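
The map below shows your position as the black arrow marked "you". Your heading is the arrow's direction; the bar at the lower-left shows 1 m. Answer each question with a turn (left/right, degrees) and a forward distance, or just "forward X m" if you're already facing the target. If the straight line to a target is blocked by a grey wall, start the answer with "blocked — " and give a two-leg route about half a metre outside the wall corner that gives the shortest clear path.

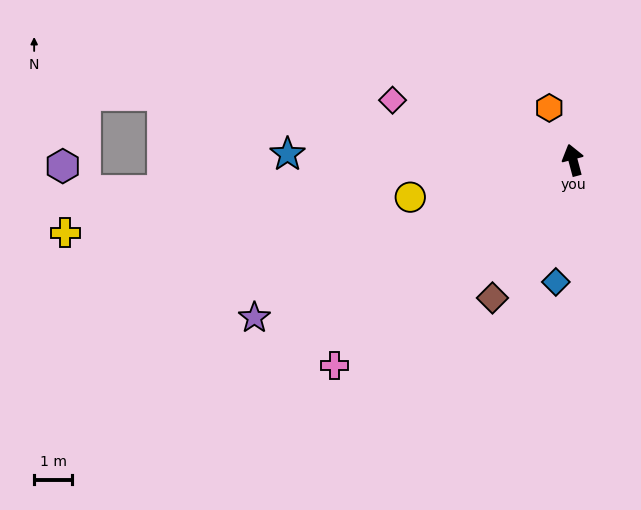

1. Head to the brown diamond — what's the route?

turn left 135°, forward 4.2 m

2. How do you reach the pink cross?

turn left 116°, forward 8.2 m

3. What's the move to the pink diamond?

turn left 57°, forward 5.0 m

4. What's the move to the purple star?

turn left 101°, forward 9.3 m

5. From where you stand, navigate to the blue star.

turn left 74°, forward 7.5 m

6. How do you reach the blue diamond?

turn left 157°, forward 3.2 m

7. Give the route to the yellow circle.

turn left 88°, forward 4.4 m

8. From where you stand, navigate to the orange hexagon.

turn left 10°, forward 1.5 m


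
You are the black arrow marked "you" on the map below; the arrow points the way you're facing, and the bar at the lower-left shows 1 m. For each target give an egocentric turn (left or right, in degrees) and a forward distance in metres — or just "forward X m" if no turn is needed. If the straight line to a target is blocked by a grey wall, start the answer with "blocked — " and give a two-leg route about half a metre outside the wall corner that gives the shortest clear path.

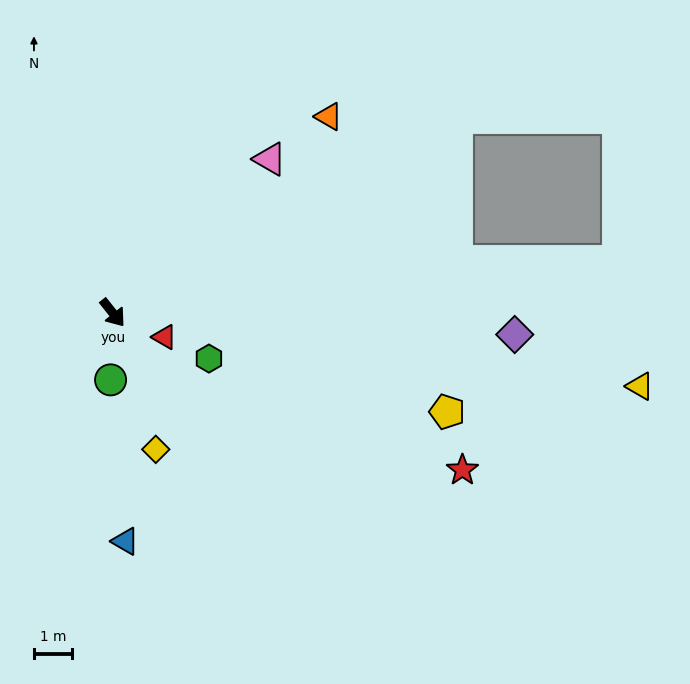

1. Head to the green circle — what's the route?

turn right 40°, forward 1.7 m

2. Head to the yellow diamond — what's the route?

turn right 21°, forward 3.7 m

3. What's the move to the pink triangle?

turn left 96°, forward 5.7 m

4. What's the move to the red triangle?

turn left 26°, forward 1.5 m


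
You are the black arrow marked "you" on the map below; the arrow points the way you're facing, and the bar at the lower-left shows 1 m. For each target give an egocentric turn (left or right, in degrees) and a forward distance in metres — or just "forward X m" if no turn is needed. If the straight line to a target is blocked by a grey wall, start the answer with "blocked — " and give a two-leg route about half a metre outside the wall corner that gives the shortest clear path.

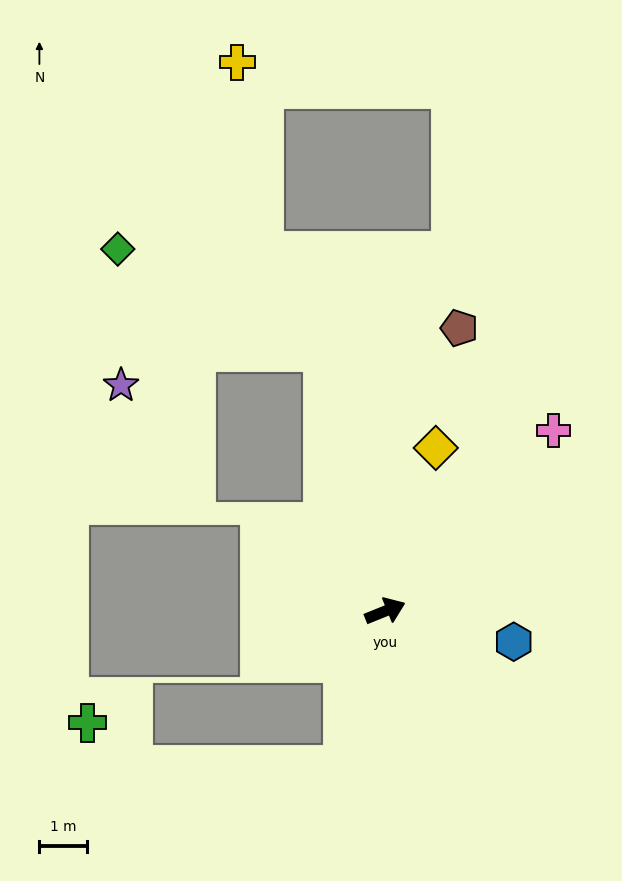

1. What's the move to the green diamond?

blocked — turn left 81°, forward 5.6 m, then turn left 51°, forward 4.9 m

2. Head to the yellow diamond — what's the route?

turn left 51°, forward 3.6 m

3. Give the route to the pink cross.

turn left 25°, forward 5.2 m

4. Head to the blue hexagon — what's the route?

turn right 35°, forward 2.8 m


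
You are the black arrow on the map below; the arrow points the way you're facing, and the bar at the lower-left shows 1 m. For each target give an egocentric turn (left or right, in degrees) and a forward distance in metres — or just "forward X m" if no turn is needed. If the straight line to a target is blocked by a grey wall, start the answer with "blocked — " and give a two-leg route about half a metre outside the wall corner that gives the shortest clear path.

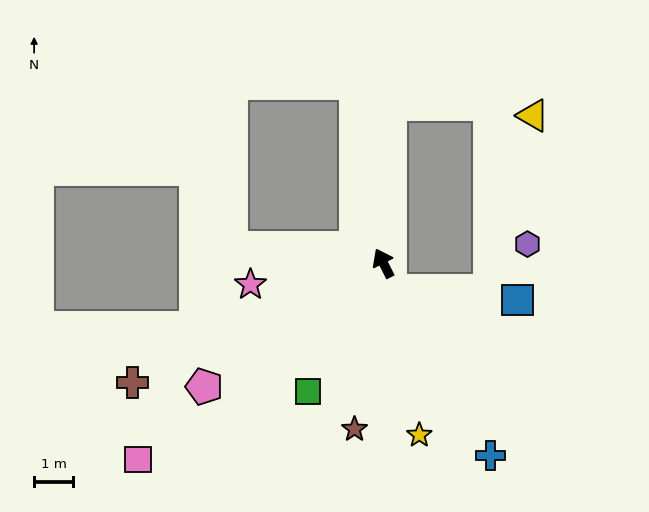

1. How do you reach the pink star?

turn left 72°, forward 3.5 m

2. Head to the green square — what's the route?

turn left 123°, forward 3.8 m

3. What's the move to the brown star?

turn left 143°, forward 4.3 m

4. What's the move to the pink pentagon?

turn left 98°, forward 5.6 m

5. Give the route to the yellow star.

turn left 165°, forward 4.5 m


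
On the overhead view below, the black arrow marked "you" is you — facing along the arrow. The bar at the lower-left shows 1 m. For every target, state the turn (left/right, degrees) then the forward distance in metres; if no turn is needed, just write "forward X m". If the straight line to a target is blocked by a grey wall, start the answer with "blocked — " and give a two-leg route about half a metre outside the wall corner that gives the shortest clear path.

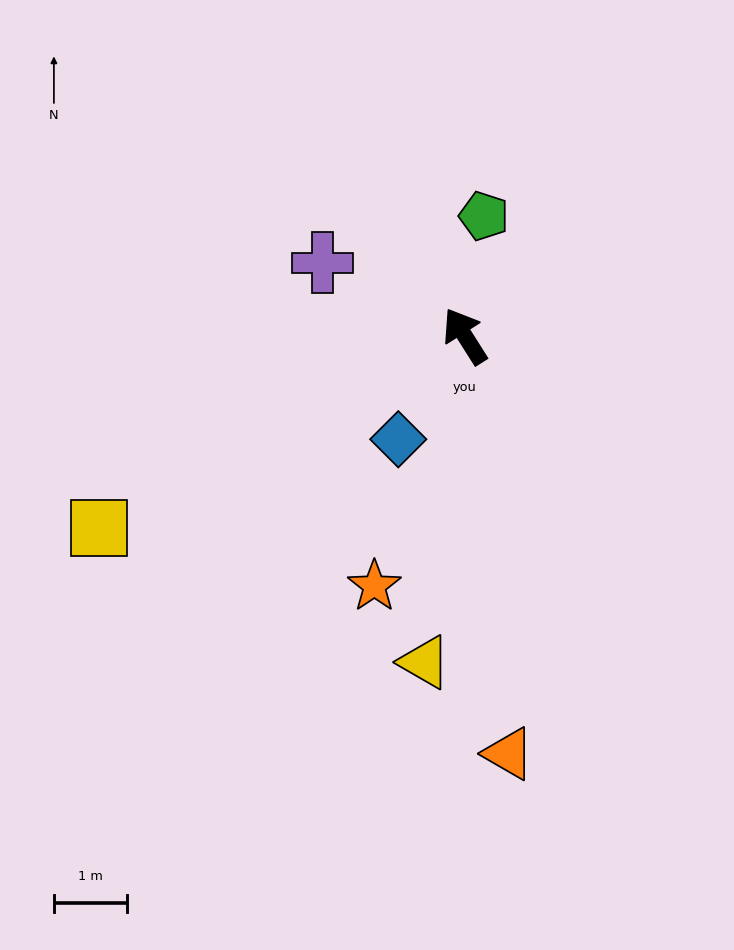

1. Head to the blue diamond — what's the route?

turn left 115°, forward 1.7 m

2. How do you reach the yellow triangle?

turn left 141°, forward 4.5 m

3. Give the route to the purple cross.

turn left 31°, forward 2.2 m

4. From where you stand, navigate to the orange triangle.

turn left 154°, forward 5.8 m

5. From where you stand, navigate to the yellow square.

turn left 85°, forward 5.7 m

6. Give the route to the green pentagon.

turn right 41°, forward 1.7 m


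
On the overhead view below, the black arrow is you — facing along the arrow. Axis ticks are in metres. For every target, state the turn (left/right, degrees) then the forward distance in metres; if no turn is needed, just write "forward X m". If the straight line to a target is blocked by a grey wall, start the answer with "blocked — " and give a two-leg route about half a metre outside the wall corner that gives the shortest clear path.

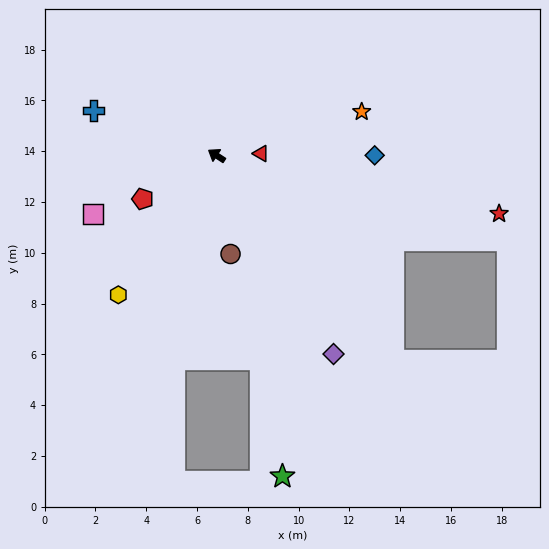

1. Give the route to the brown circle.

turn left 131°, forward 3.9 m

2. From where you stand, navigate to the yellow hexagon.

turn left 88°, forward 6.7 m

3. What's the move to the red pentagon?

turn left 64°, forward 3.4 m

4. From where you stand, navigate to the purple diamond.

turn left 154°, forward 9.1 m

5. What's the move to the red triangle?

turn right 144°, forward 1.8 m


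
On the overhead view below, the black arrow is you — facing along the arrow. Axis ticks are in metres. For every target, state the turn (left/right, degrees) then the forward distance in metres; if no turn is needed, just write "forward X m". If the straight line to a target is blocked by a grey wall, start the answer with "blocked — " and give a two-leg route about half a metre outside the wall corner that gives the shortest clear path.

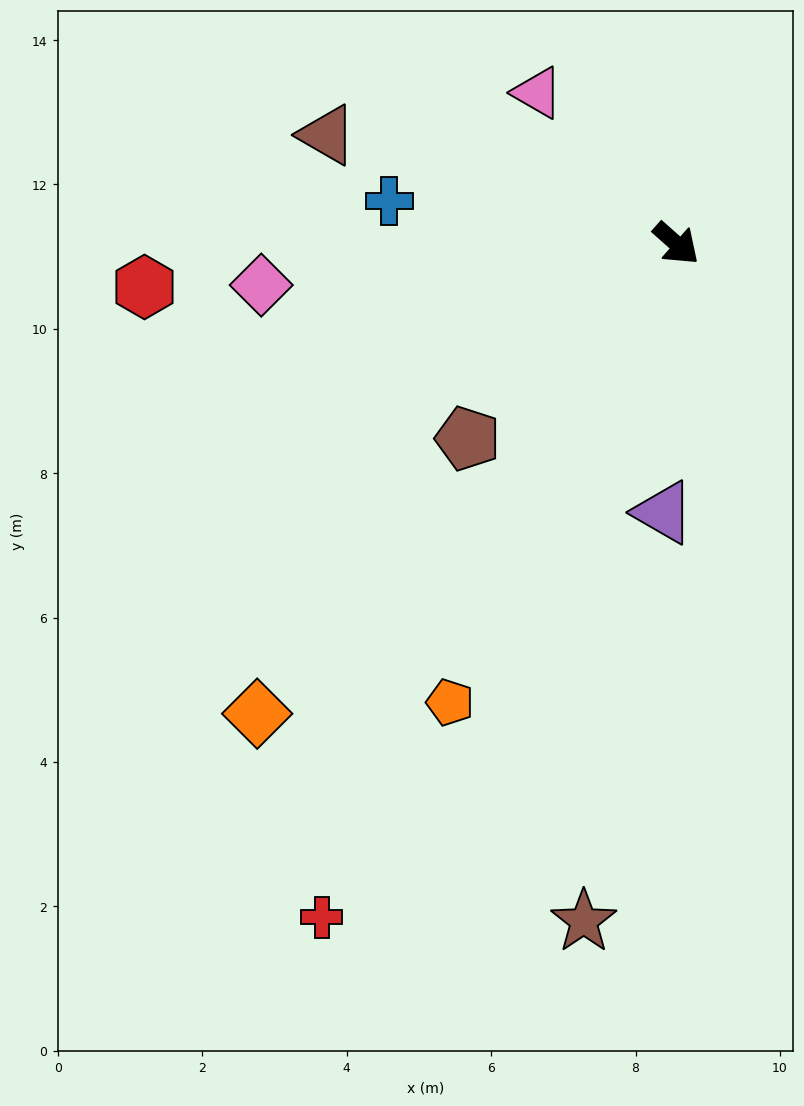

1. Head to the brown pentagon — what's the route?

turn right 95°, forward 4.0 m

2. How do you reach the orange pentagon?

turn right 75°, forward 7.1 m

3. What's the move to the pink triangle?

turn left 174°, forward 2.8 m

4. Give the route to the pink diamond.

turn right 133°, forward 5.8 m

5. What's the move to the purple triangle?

turn right 51°, forward 3.7 m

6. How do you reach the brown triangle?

turn right 156°, forward 5.1 m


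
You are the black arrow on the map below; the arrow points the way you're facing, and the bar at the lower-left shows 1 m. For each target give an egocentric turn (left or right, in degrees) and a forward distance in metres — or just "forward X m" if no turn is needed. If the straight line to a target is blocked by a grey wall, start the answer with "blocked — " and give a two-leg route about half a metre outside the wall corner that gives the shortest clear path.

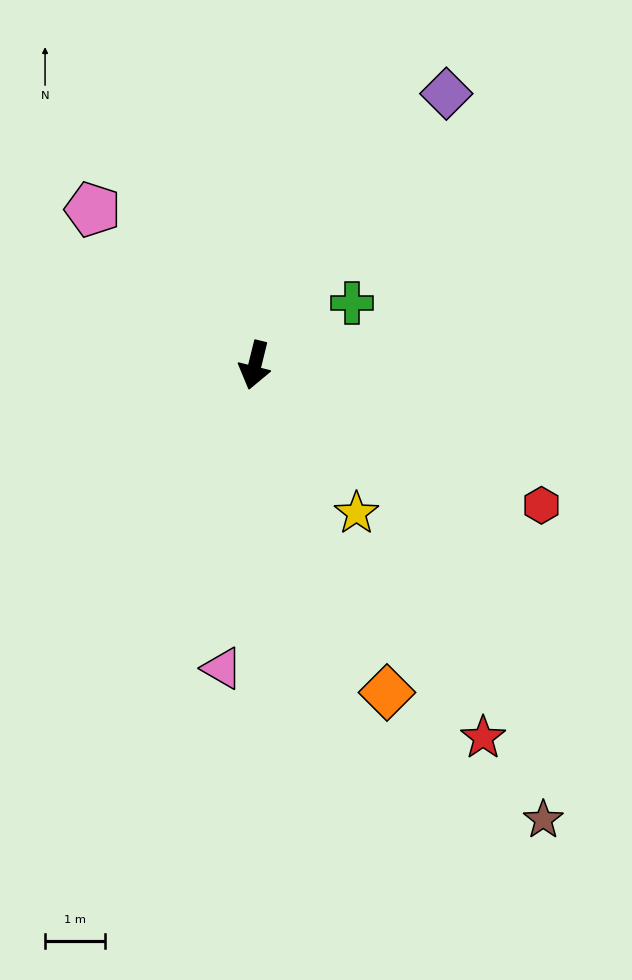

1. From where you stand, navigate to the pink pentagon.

turn right 120°, forward 3.8 m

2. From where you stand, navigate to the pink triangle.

turn left 8°, forward 5.1 m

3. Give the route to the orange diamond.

turn left 36°, forward 5.9 m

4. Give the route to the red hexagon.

turn left 78°, forward 5.3 m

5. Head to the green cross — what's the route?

turn left 136°, forward 1.9 m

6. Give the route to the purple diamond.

turn left 159°, forward 5.6 m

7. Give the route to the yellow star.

turn left 48°, forward 3.0 m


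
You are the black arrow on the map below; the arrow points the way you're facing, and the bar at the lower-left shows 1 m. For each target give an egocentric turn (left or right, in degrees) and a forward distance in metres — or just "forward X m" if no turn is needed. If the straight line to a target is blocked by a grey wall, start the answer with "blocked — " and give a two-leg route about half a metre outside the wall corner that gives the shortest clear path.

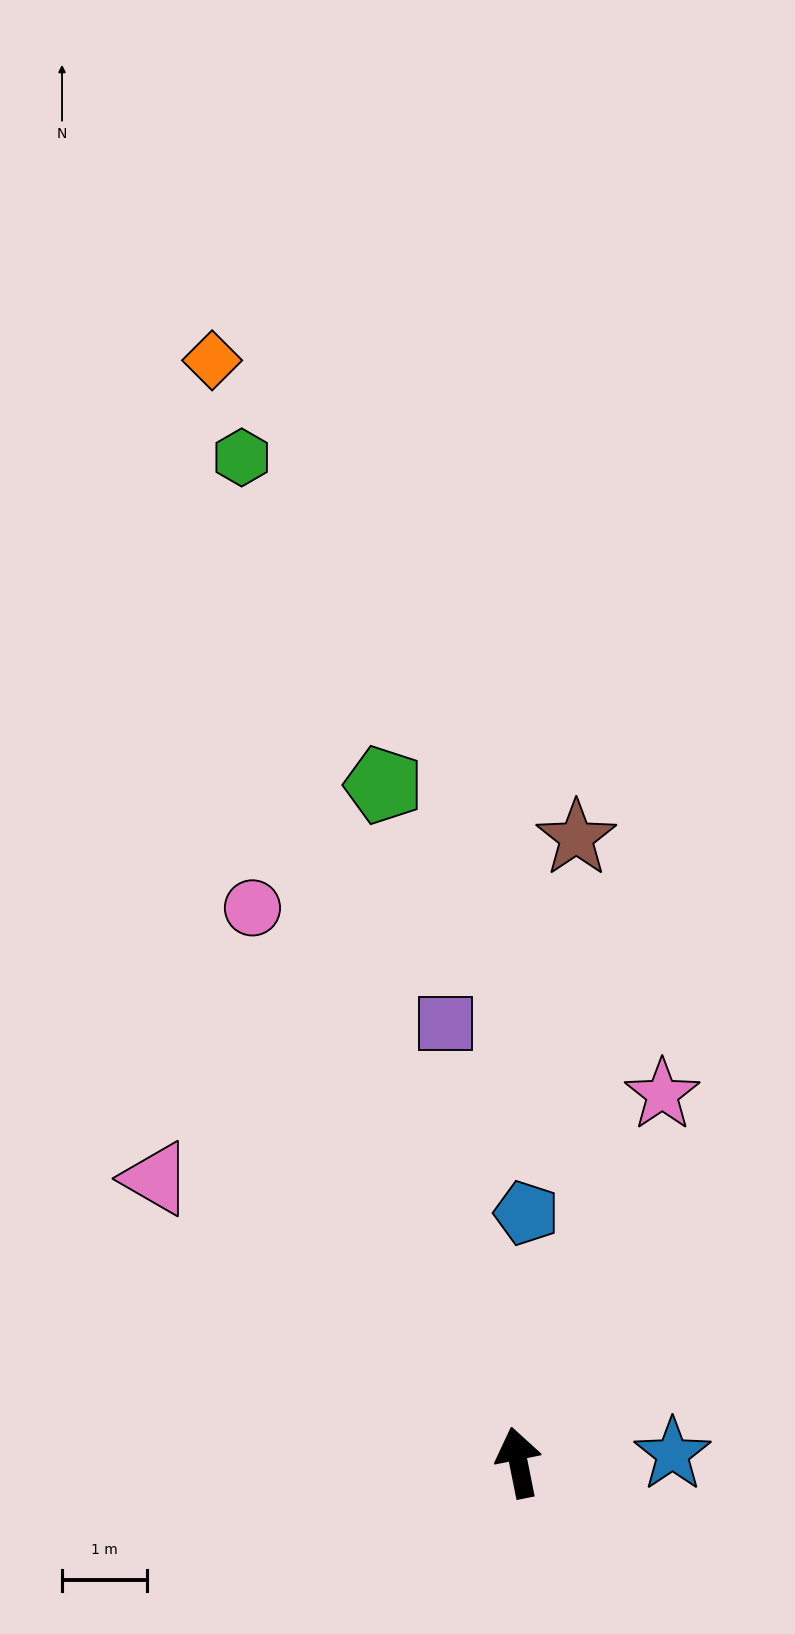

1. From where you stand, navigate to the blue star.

turn right 98°, forward 1.8 m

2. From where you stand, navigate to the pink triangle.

turn left 41°, forward 5.4 m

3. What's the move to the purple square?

forward 5.2 m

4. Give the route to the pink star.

turn right 33°, forward 4.7 m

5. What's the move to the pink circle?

turn left 14°, forward 7.3 m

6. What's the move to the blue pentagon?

turn right 13°, forward 2.9 m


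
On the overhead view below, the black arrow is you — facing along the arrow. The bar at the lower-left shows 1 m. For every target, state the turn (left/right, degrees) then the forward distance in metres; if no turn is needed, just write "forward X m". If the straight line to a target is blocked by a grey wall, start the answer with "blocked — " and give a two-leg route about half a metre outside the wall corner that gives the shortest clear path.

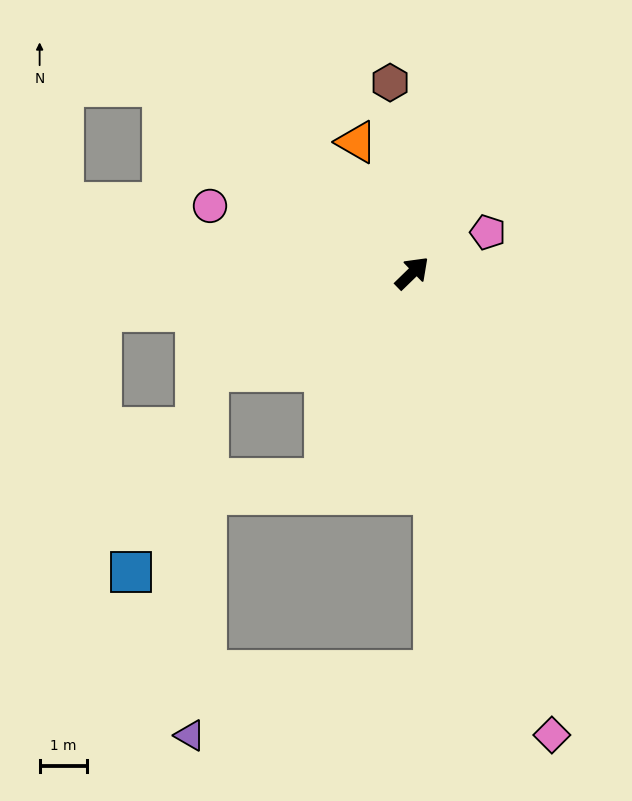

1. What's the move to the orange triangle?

turn left 69°, forward 3.0 m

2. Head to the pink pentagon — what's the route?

turn right 16°, forward 1.8 m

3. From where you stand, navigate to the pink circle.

turn left 117°, forward 4.5 m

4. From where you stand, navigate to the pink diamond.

turn right 117°, forward 10.1 m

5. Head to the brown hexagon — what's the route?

turn left 52°, forward 4.0 m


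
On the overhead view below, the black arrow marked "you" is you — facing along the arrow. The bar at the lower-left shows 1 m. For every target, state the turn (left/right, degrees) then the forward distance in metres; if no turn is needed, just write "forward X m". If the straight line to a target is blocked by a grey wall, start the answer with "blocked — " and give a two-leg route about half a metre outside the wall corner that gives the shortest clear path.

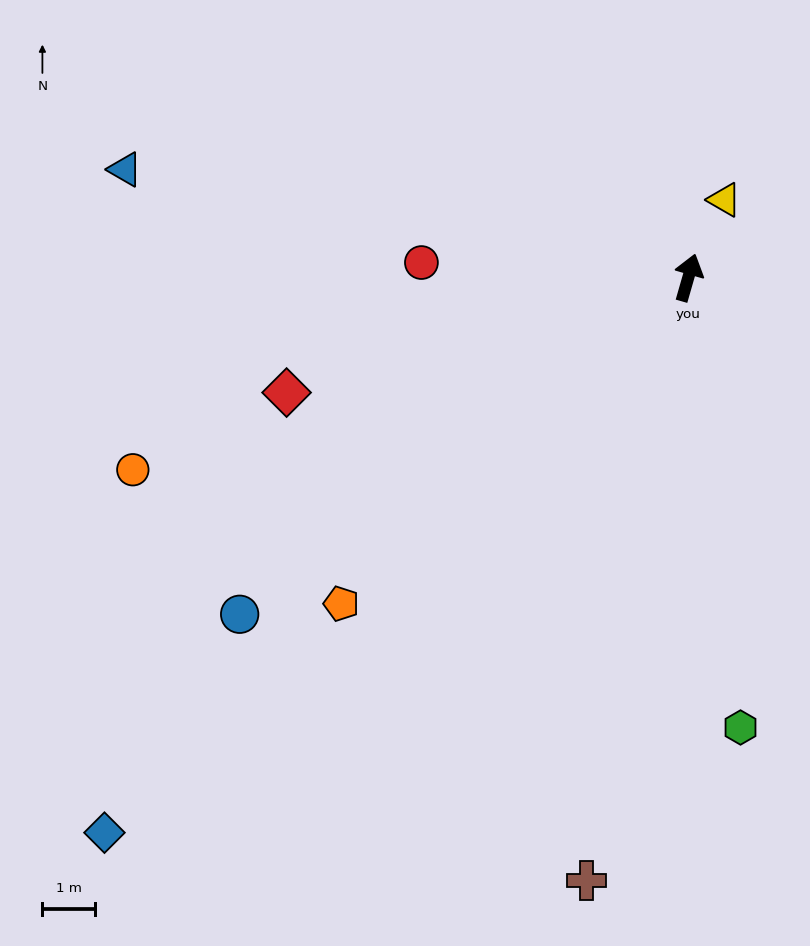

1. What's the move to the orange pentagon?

turn left 149°, forward 9.0 m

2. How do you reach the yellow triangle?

turn right 9°, forward 1.6 m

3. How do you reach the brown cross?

turn right 174°, forward 11.6 m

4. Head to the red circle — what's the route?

turn left 103°, forward 5.1 m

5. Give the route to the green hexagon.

turn right 157°, forward 8.6 m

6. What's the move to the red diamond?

turn left 122°, forward 7.9 m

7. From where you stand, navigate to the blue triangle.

turn left 95°, forward 10.9 m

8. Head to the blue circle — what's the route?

turn left 143°, forward 10.6 m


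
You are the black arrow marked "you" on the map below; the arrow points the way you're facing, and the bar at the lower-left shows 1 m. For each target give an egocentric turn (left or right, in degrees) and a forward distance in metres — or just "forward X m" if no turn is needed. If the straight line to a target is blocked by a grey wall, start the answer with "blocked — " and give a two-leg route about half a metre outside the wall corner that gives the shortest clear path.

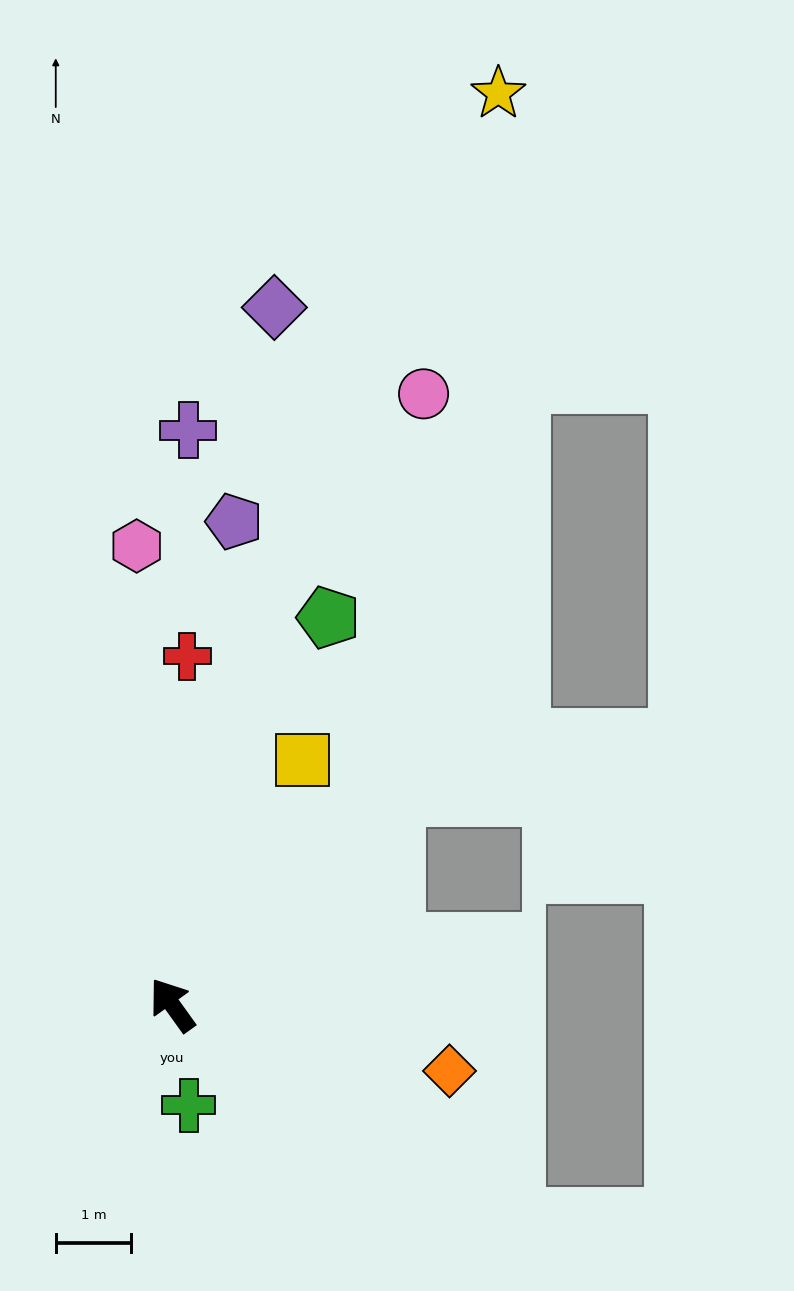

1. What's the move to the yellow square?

turn right 64°, forward 3.7 m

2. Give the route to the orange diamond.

turn right 139°, forward 3.8 m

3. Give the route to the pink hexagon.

turn right 31°, forward 6.1 m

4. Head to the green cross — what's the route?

turn left 154°, forward 1.3 m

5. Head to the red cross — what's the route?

turn right 38°, forward 4.6 m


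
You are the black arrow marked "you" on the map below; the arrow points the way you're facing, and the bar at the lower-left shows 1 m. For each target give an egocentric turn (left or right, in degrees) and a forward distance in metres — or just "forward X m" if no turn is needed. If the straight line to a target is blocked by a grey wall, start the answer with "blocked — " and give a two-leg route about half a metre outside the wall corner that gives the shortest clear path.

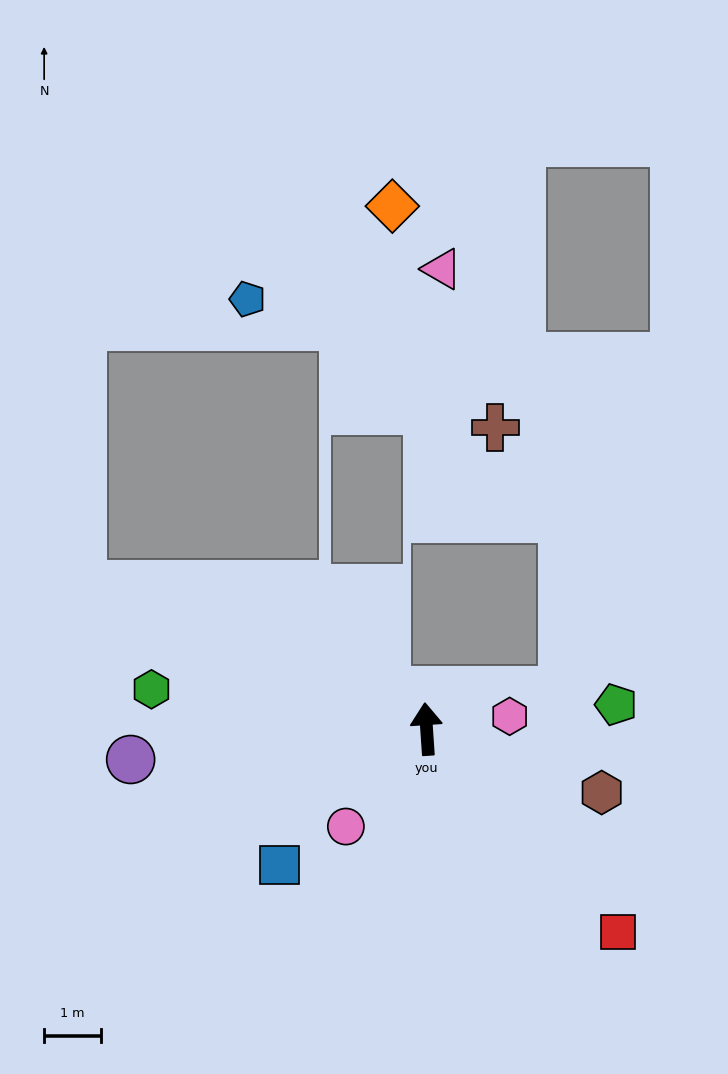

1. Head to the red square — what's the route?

turn right 141°, forward 4.9 m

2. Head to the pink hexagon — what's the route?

turn right 85°, forward 1.5 m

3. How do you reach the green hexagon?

turn left 78°, forward 4.9 m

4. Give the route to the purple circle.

turn left 92°, forward 5.3 m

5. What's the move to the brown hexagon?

turn right 114°, forward 3.3 m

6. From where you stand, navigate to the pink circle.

turn left 137°, forward 2.2 m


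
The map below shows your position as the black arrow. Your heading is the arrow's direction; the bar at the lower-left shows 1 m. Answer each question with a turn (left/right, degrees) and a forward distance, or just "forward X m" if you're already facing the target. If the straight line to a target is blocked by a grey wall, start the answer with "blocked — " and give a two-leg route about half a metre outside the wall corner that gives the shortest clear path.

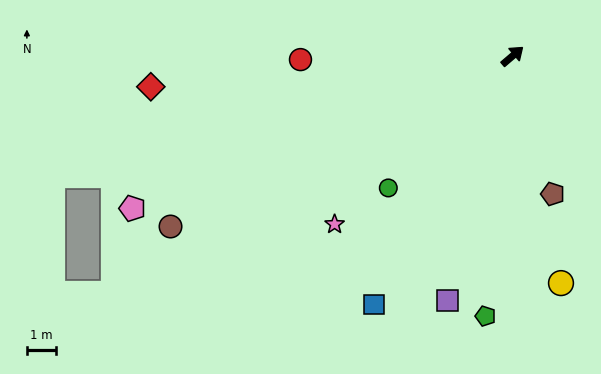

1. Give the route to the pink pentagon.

turn left 161°, forward 13.9 m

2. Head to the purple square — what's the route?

turn right 145°, forward 8.6 m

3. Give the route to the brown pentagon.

turn right 114°, forward 4.9 m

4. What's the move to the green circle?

turn right 174°, forward 6.2 m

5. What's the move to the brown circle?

turn left 166°, forward 13.0 m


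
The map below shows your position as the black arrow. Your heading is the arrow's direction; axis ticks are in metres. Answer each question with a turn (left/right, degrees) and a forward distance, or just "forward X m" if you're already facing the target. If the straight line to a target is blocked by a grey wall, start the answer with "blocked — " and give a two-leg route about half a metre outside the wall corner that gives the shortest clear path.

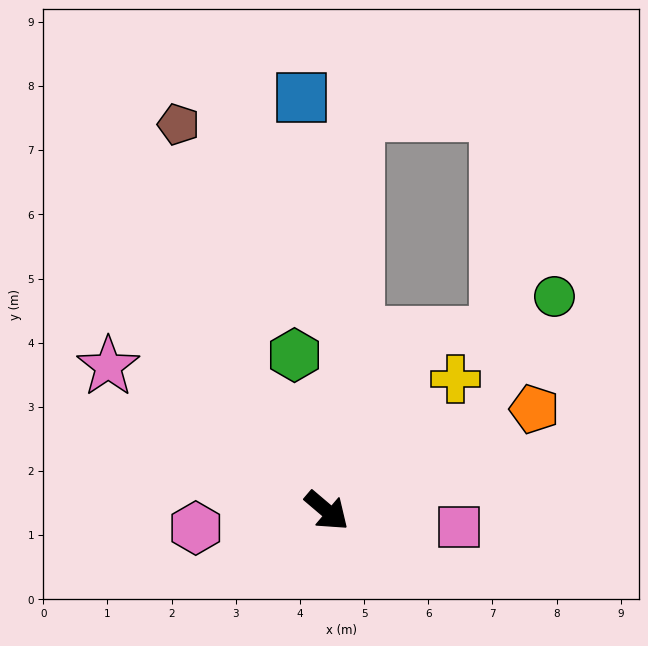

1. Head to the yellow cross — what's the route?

turn left 86°, forward 2.9 m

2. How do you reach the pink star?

turn right 173°, forward 4.1 m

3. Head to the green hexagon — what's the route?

turn left 142°, forward 2.5 m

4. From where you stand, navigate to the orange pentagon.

turn left 66°, forward 3.6 m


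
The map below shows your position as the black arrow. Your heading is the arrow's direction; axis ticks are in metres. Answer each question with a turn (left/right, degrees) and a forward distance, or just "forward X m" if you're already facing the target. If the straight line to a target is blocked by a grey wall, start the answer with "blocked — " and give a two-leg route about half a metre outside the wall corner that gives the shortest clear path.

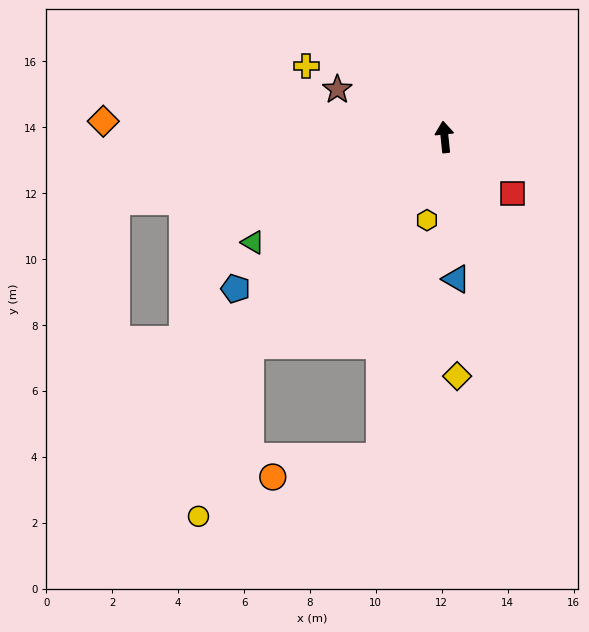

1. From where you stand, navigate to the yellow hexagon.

turn left 162°, forward 2.6 m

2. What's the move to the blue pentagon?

turn left 120°, forward 7.8 m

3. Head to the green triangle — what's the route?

turn left 113°, forward 6.6 m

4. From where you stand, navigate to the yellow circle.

blocked — turn left 131°, forward 8.6 m, then turn left 26°, forward 5.4 m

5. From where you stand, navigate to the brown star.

turn left 60°, forward 3.6 m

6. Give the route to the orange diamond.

turn left 82°, forward 10.4 m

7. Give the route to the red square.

turn right 136°, forward 2.7 m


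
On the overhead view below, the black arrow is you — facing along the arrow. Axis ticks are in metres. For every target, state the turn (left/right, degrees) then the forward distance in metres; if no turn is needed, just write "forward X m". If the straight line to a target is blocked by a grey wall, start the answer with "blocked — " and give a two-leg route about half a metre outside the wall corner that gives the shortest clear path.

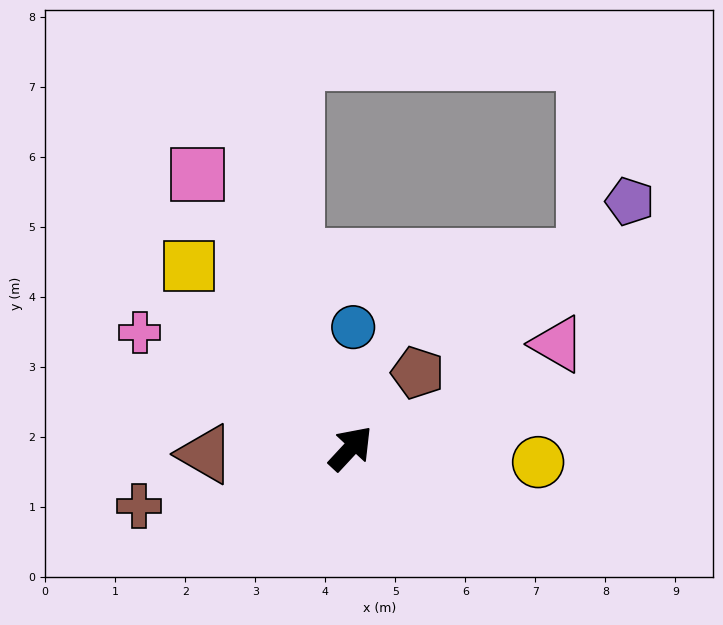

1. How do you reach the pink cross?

turn left 104°, forward 3.4 m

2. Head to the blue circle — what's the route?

turn left 42°, forward 1.7 m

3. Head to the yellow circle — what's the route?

turn right 51°, forward 2.7 m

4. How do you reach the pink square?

turn left 72°, forward 4.5 m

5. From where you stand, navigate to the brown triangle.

turn left 135°, forward 2.1 m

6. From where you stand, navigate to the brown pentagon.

forward 1.4 m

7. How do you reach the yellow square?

turn left 84°, forward 3.5 m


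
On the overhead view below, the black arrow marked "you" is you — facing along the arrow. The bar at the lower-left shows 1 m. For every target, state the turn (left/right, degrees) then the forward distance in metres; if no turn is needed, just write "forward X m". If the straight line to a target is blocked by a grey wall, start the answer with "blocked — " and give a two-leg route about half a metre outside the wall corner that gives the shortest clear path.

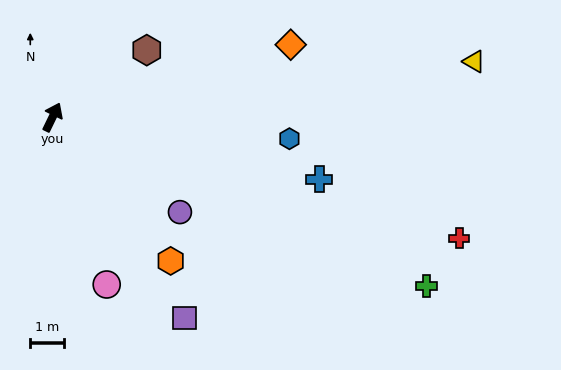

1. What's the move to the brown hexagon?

turn right 29°, forward 3.4 m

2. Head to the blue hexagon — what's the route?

turn right 69°, forward 7.1 m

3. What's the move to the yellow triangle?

turn right 57°, forward 12.6 m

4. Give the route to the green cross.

turn right 88°, forward 12.2 m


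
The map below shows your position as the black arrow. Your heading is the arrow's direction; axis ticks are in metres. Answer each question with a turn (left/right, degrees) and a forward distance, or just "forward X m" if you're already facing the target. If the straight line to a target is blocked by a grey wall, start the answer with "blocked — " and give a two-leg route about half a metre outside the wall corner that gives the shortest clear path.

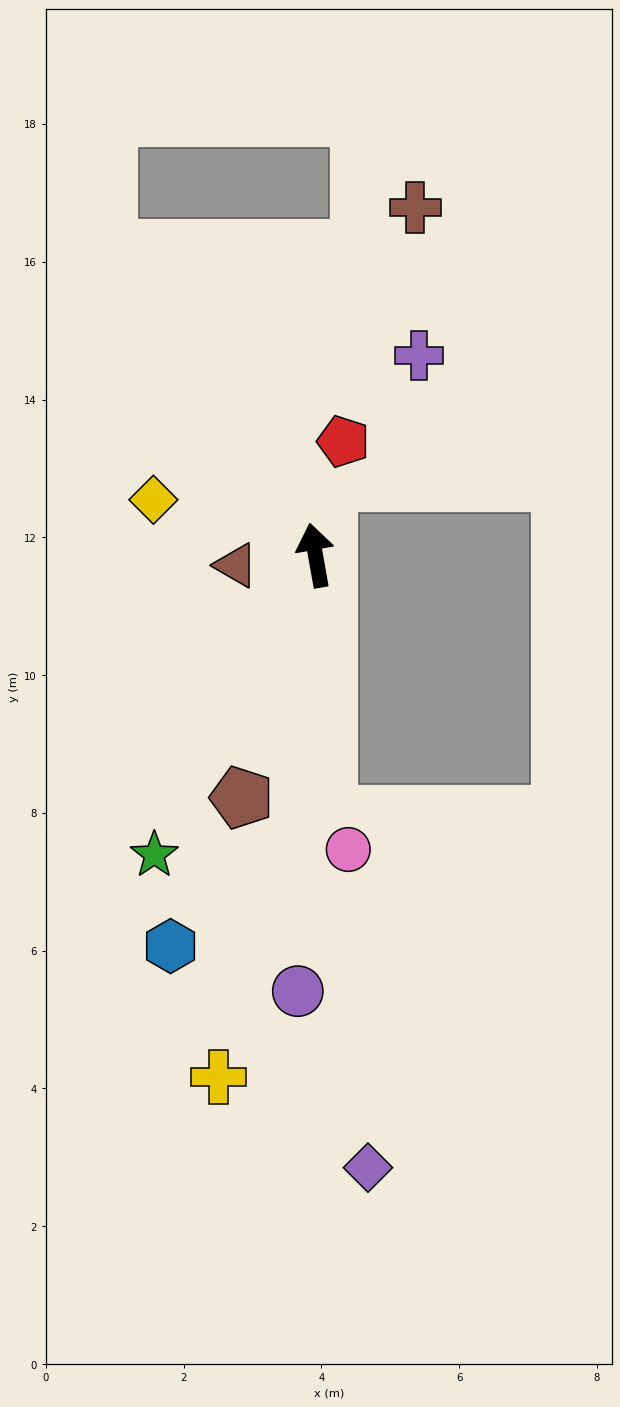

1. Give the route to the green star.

turn left 142°, forward 4.9 m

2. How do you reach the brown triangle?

turn left 87°, forward 1.2 m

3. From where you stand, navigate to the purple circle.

turn left 168°, forward 6.3 m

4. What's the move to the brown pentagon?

turn left 153°, forward 3.7 m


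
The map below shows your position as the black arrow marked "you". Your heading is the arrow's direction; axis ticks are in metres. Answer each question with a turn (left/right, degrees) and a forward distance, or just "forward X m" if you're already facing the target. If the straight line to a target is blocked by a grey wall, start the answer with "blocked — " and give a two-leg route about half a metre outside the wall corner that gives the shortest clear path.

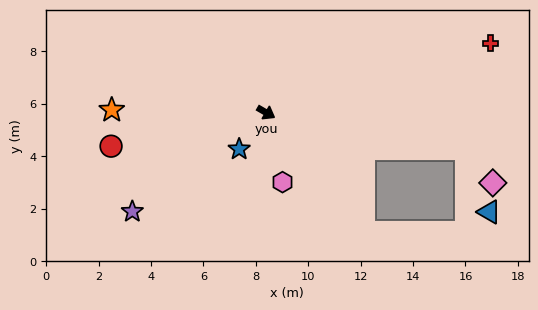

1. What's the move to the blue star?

turn right 96°, forward 1.7 m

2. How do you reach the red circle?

turn right 138°, forward 6.1 m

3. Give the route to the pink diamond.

blocked — turn left 20°, forward 7.7 m, then turn right 42°, forward 1.7 m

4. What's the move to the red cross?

turn left 47°, forward 9.0 m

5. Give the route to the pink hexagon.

turn right 47°, forward 2.7 m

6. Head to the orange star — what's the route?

turn right 151°, forward 5.9 m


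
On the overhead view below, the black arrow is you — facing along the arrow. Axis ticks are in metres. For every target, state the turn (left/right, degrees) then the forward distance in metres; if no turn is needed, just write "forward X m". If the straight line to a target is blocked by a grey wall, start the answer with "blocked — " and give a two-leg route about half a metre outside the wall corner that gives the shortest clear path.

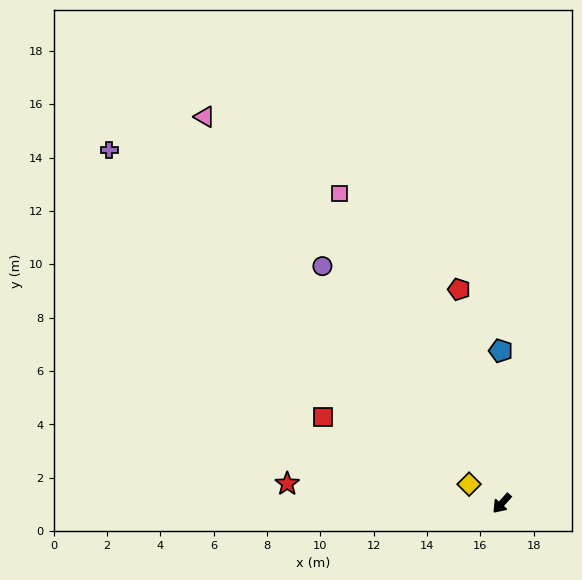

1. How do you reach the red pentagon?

turn right 127°, forward 8.2 m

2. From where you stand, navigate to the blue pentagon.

turn right 138°, forward 5.7 m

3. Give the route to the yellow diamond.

turn right 79°, forward 1.4 m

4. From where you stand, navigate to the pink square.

turn right 111°, forward 13.1 m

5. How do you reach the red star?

turn right 54°, forward 8.1 m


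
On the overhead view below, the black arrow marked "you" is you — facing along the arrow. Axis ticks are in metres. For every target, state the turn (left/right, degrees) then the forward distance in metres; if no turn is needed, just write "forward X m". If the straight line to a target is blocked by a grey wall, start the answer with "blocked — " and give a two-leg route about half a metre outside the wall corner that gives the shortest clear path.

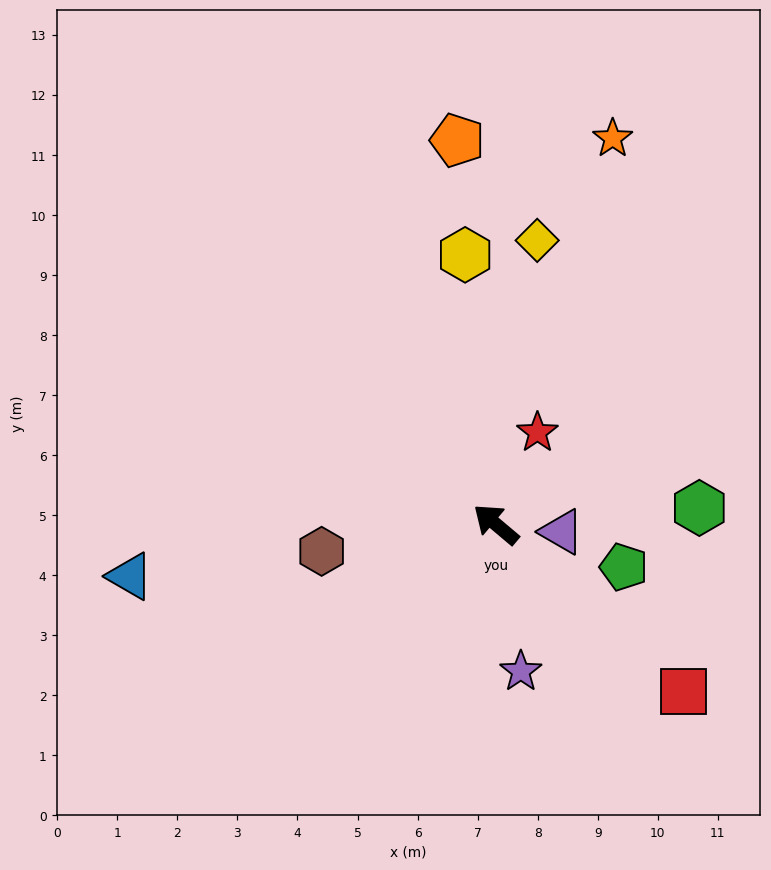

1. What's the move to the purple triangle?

turn right 146°, forward 1.1 m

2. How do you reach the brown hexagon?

turn left 49°, forward 2.9 m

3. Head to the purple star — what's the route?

turn left 140°, forward 2.5 m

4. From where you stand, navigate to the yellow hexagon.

turn right 43°, forward 4.5 m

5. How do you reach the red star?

turn right 74°, forward 1.7 m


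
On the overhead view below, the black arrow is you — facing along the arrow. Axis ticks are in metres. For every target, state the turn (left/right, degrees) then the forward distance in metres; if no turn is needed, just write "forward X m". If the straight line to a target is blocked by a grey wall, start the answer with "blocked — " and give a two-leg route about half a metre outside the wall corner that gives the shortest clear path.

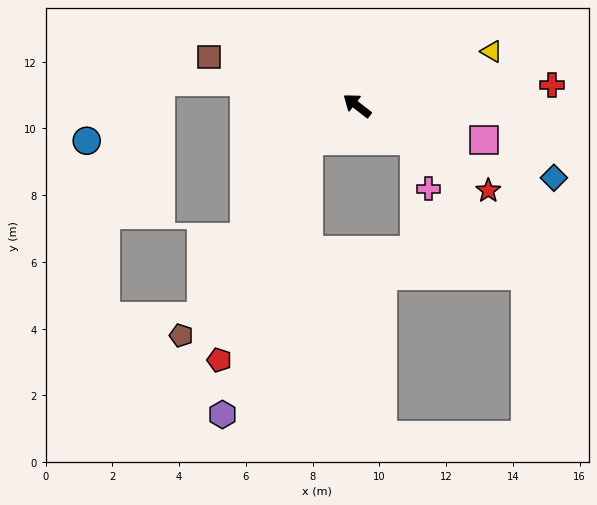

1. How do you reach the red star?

turn right 175°, forward 4.7 m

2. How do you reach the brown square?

turn left 20°, forward 4.7 m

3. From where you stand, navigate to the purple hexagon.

blocked — turn left 74°, forward 1.8 m, then turn left 36°, forward 8.6 m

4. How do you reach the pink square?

turn right 157°, forward 3.9 m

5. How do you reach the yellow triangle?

turn right 120°, forward 4.3 m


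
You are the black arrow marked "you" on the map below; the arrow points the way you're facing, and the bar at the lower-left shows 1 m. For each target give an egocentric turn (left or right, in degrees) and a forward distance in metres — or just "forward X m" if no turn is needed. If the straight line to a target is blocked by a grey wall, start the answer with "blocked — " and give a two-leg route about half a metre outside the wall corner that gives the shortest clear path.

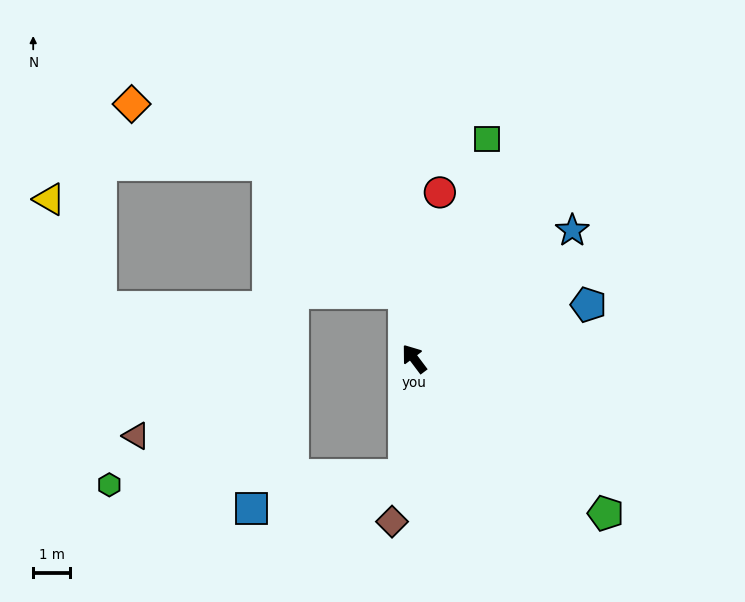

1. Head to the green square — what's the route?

turn right 55°, forward 6.2 m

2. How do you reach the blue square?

blocked — turn left 138°, forward 3.1 m, then turn right 72°, forward 4.2 m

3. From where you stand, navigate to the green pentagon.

turn right 166°, forward 6.6 m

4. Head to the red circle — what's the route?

turn right 46°, forward 4.5 m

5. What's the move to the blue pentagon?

turn right 110°, forward 4.9 m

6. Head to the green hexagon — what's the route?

blocked — turn left 138°, forward 3.1 m, then turn right 83°, forward 7.9 m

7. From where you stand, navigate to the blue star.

turn right 88°, forward 5.5 m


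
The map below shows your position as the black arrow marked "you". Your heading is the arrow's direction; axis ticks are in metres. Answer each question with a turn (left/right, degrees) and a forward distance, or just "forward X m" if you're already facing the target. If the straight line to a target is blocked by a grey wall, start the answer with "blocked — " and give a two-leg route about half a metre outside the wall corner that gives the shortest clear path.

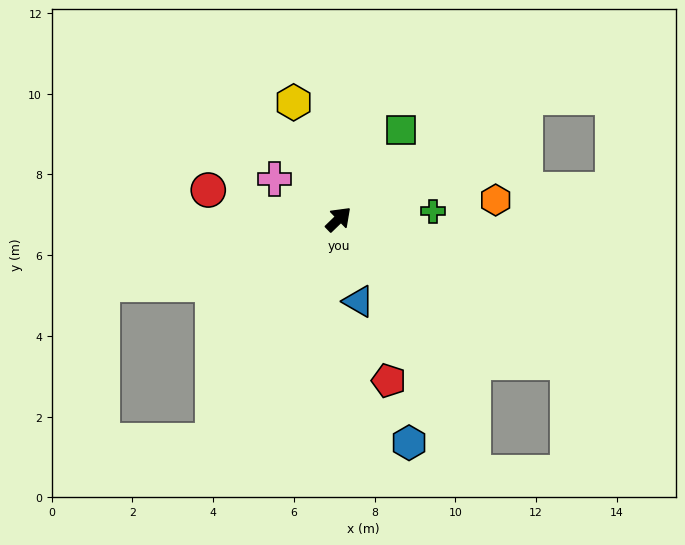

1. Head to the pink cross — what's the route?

turn left 104°, forward 1.9 m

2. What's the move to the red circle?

turn left 123°, forward 3.3 m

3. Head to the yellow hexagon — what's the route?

turn left 67°, forward 3.1 m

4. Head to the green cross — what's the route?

turn right 39°, forward 2.3 m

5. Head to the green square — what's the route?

turn left 11°, forward 2.7 m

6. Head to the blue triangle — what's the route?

turn right 120°, forward 2.1 m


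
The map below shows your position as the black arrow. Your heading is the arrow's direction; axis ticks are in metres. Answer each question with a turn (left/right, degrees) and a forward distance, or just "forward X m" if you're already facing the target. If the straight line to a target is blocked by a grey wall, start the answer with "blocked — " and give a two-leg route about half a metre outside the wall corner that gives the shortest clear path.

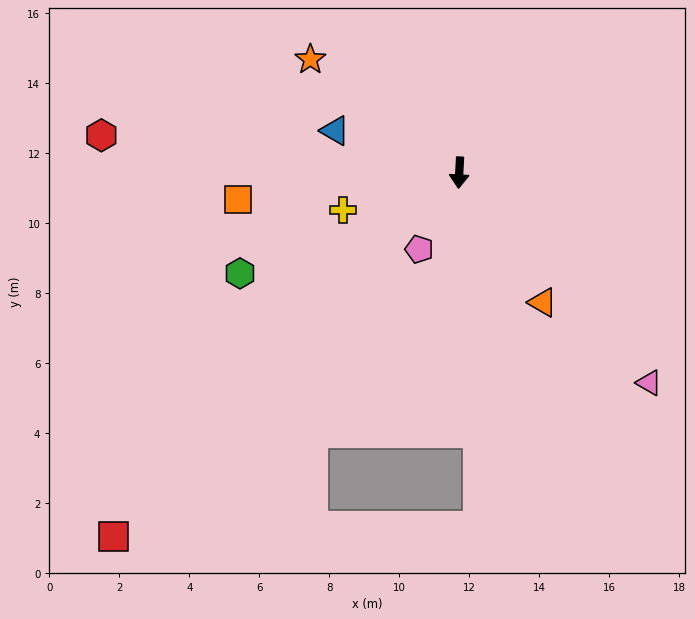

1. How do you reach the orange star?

turn right 124°, forward 5.3 m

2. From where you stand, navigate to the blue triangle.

turn right 106°, forward 3.7 m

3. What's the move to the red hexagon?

turn right 93°, forward 10.3 m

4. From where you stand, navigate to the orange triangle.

turn left 36°, forward 4.4 m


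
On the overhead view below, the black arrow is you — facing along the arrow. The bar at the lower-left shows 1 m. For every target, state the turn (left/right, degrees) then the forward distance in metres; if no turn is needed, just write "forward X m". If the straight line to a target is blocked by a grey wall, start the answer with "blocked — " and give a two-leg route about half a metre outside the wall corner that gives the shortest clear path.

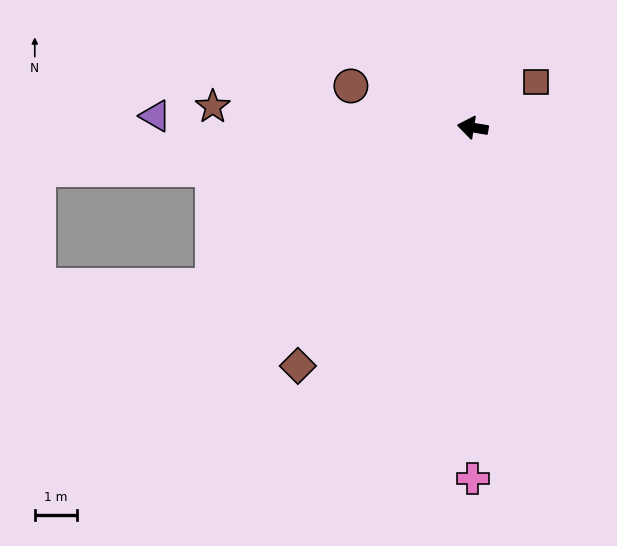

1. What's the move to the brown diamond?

turn left 63°, forward 7.1 m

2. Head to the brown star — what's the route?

turn left 5°, forward 6.2 m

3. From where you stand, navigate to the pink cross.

turn left 99°, forward 8.4 m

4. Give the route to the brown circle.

turn right 10°, forward 3.1 m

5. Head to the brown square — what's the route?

turn right 135°, forward 1.9 m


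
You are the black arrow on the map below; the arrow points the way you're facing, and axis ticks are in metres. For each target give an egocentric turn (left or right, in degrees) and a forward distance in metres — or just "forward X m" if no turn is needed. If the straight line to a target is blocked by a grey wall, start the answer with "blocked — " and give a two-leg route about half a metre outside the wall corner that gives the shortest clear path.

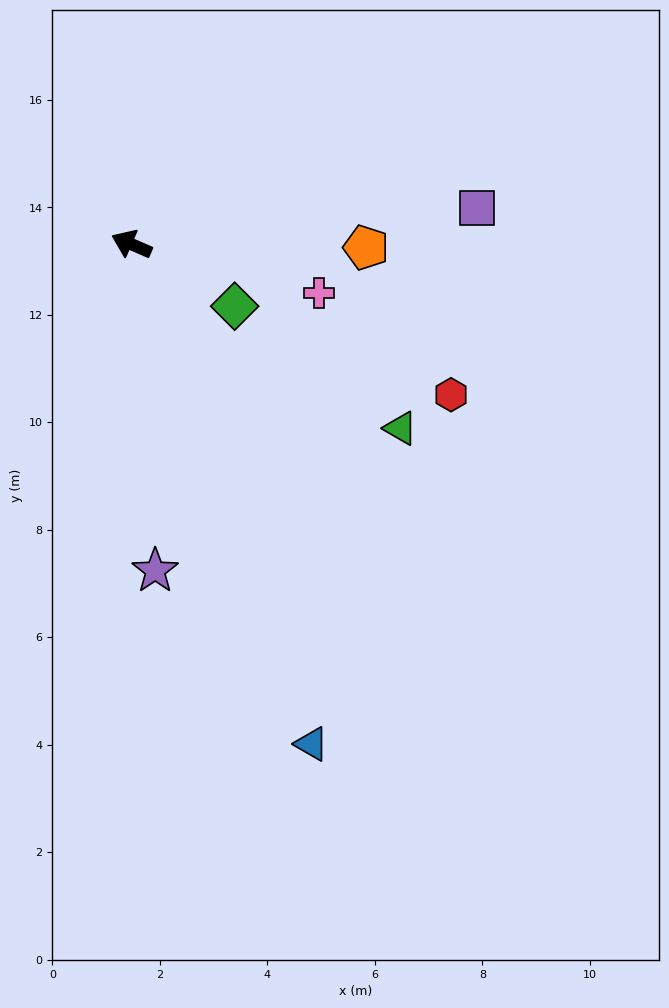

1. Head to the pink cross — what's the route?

turn right 171°, forward 3.6 m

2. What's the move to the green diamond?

turn left 172°, forward 2.2 m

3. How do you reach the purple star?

turn left 118°, forward 6.1 m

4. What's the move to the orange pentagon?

turn right 157°, forward 4.4 m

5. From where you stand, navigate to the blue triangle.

turn left 133°, forward 9.9 m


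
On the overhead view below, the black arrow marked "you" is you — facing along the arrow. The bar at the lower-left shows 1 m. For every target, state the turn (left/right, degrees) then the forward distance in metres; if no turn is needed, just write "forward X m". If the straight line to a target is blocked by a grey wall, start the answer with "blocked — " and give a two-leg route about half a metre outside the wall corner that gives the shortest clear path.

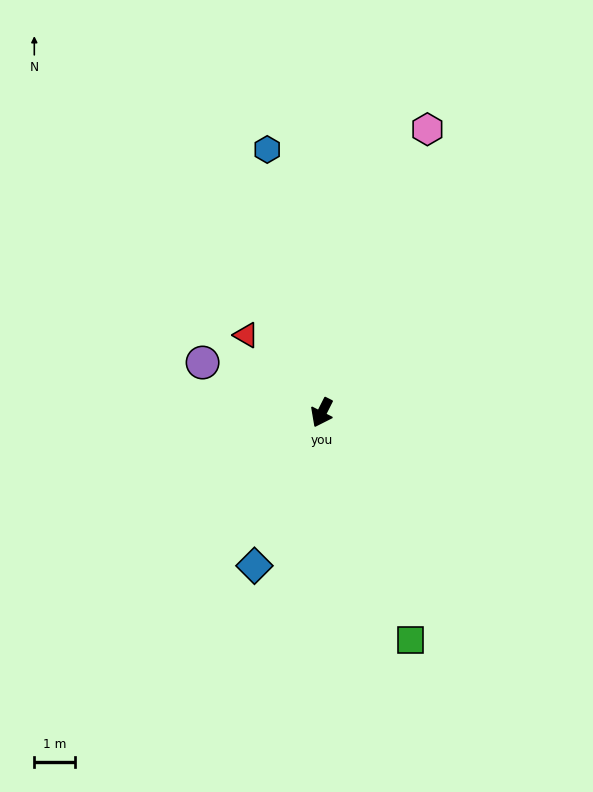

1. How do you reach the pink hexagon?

turn right 174°, forward 7.4 m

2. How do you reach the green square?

turn left 48°, forward 5.9 m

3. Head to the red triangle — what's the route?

turn right 109°, forward 2.6 m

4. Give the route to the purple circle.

turn right 86°, forward 3.2 m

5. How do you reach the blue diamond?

turn left 3°, forward 4.1 m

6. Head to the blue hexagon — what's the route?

turn right 141°, forward 6.6 m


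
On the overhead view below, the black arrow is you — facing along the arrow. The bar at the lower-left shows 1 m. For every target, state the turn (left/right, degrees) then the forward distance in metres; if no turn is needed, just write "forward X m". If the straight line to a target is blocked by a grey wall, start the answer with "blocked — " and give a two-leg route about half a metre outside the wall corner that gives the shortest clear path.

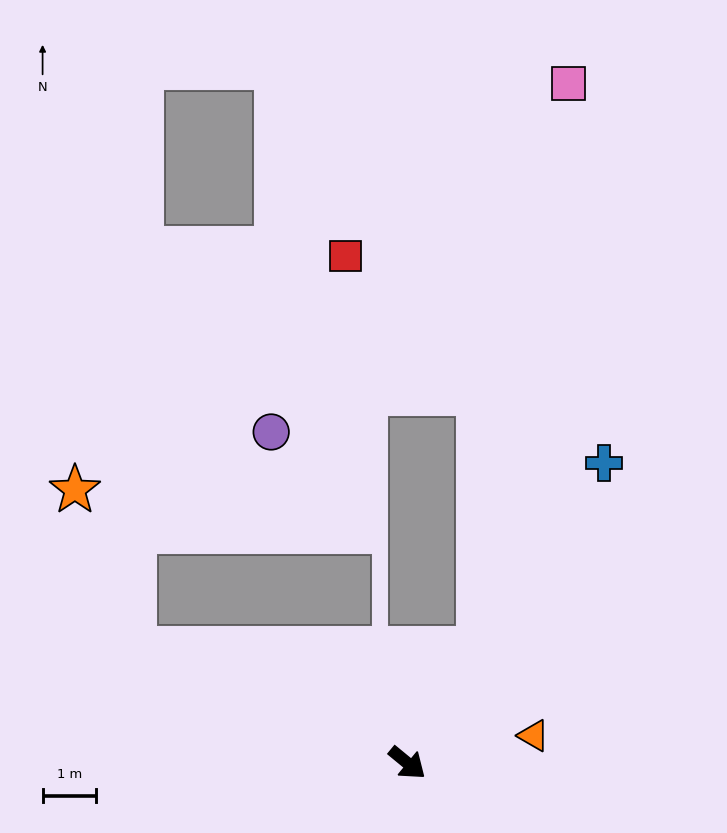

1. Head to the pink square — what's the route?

blocked — turn left 97°, forward 2.5 m, then turn left 23°, forward 10.7 m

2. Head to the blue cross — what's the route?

turn left 96°, forward 6.7 m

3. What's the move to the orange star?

blocked — turn right 163°, forward 5.5 m, then turn right 47°, forward 3.2 m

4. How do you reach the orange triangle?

turn left 52°, forward 2.4 m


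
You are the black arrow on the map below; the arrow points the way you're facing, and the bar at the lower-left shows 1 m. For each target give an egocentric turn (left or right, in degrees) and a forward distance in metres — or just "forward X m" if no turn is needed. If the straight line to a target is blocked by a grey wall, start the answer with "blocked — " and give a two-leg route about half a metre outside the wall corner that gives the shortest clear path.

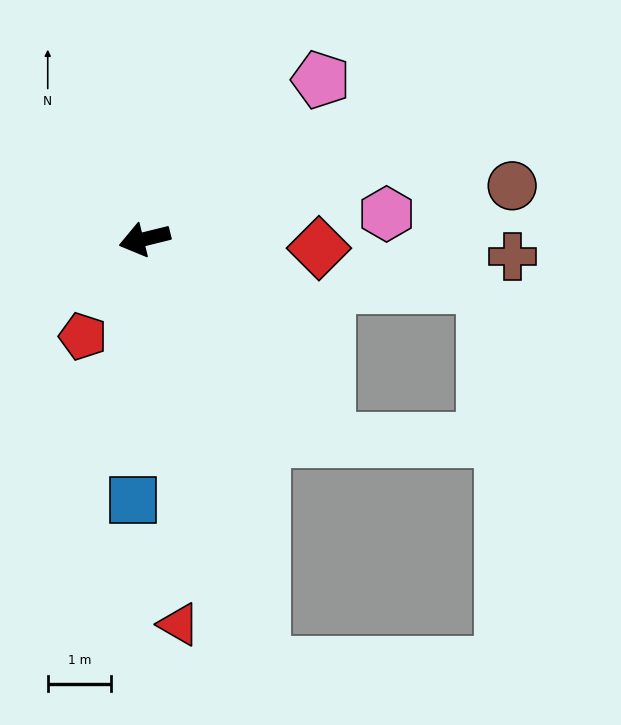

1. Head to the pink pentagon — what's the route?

turn right 152°, forward 3.7 m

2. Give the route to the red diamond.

turn left 163°, forward 2.8 m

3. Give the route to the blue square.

turn left 73°, forward 4.1 m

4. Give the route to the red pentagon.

turn left 44°, forward 1.8 m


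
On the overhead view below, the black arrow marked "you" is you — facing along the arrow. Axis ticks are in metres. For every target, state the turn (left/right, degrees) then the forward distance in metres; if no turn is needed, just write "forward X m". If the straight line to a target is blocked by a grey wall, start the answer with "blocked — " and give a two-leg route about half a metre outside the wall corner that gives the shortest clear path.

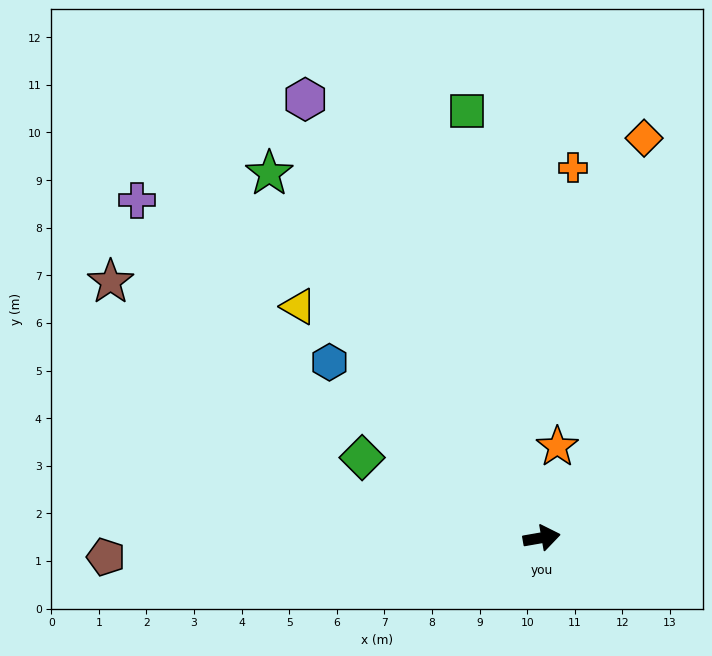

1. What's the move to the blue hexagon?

turn left 131°, forward 5.8 m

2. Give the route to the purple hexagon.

turn left 108°, forward 10.5 m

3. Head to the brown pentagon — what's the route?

turn left 173°, forward 9.2 m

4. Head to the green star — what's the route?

turn left 117°, forward 9.6 m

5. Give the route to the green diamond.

turn left 146°, forward 4.1 m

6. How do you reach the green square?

turn left 90°, forward 9.1 m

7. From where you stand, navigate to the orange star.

turn left 70°, forward 1.9 m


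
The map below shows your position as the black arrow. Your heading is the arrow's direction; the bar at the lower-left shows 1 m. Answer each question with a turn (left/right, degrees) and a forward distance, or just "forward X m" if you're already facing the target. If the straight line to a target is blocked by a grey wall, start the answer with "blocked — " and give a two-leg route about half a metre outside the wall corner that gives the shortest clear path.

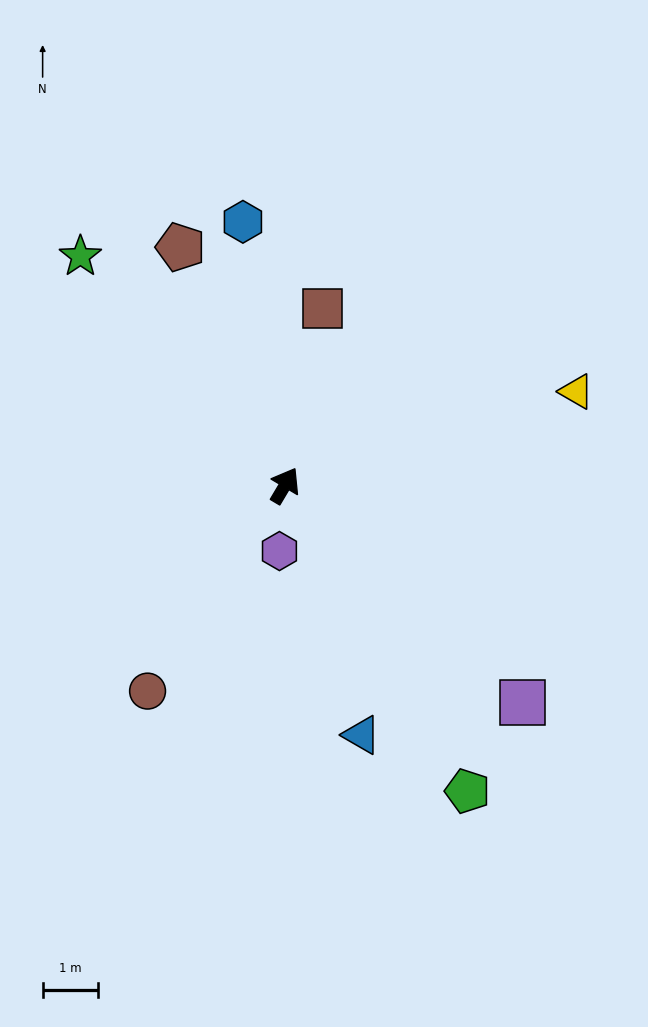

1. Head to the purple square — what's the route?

turn right 102°, forward 5.8 m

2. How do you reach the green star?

turn left 72°, forward 5.5 m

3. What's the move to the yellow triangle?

turn right 41°, forward 5.5 m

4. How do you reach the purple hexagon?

turn right 154°, forward 1.2 m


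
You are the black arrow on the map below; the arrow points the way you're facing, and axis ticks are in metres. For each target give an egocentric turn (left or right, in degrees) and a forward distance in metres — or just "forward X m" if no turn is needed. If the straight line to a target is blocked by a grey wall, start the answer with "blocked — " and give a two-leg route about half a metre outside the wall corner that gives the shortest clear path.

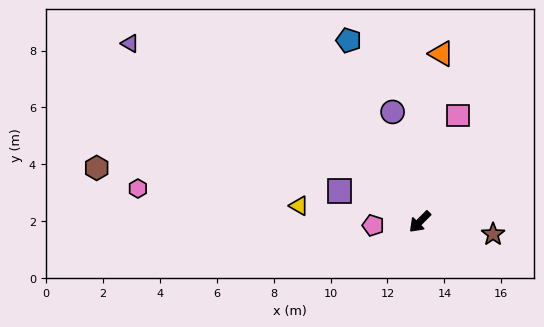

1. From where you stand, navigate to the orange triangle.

turn right 142°, forward 6.0 m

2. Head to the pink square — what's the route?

turn right 155°, forward 4.0 m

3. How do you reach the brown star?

turn left 125°, forward 2.6 m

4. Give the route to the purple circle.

turn right 121°, forward 4.0 m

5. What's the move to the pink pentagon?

turn right 41°, forward 1.6 m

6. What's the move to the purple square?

turn right 66°, forward 3.0 m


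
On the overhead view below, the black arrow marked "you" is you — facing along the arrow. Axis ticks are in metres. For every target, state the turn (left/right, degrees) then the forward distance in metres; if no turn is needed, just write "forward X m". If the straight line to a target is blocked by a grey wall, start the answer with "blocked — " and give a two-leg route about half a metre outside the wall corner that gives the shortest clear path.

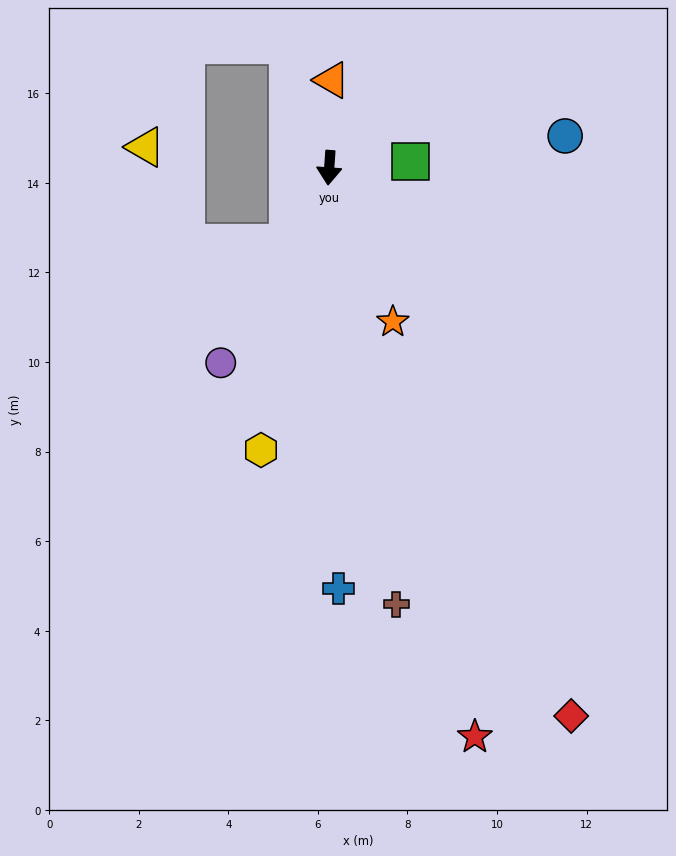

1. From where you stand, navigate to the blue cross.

turn left 5°, forward 9.4 m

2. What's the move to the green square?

turn left 99°, forward 1.8 m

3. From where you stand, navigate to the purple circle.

turn right 25°, forward 5.0 m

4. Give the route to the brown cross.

turn left 13°, forward 9.9 m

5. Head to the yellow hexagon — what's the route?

turn right 10°, forward 6.5 m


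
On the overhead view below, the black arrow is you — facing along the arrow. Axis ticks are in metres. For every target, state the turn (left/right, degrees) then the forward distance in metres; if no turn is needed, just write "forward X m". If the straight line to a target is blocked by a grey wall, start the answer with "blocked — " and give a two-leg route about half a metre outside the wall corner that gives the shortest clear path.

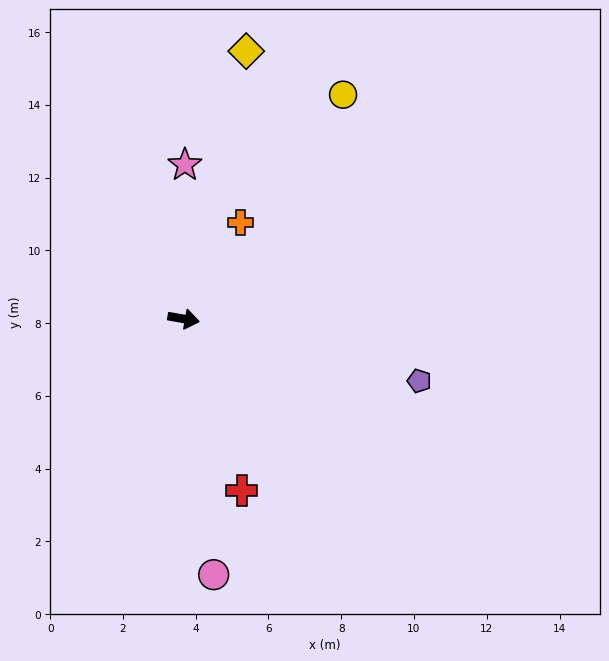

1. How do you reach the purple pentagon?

turn right 5°, forward 6.7 m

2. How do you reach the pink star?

turn left 99°, forward 4.2 m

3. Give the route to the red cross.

turn right 61°, forward 5.0 m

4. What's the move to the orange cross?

turn left 69°, forward 3.1 m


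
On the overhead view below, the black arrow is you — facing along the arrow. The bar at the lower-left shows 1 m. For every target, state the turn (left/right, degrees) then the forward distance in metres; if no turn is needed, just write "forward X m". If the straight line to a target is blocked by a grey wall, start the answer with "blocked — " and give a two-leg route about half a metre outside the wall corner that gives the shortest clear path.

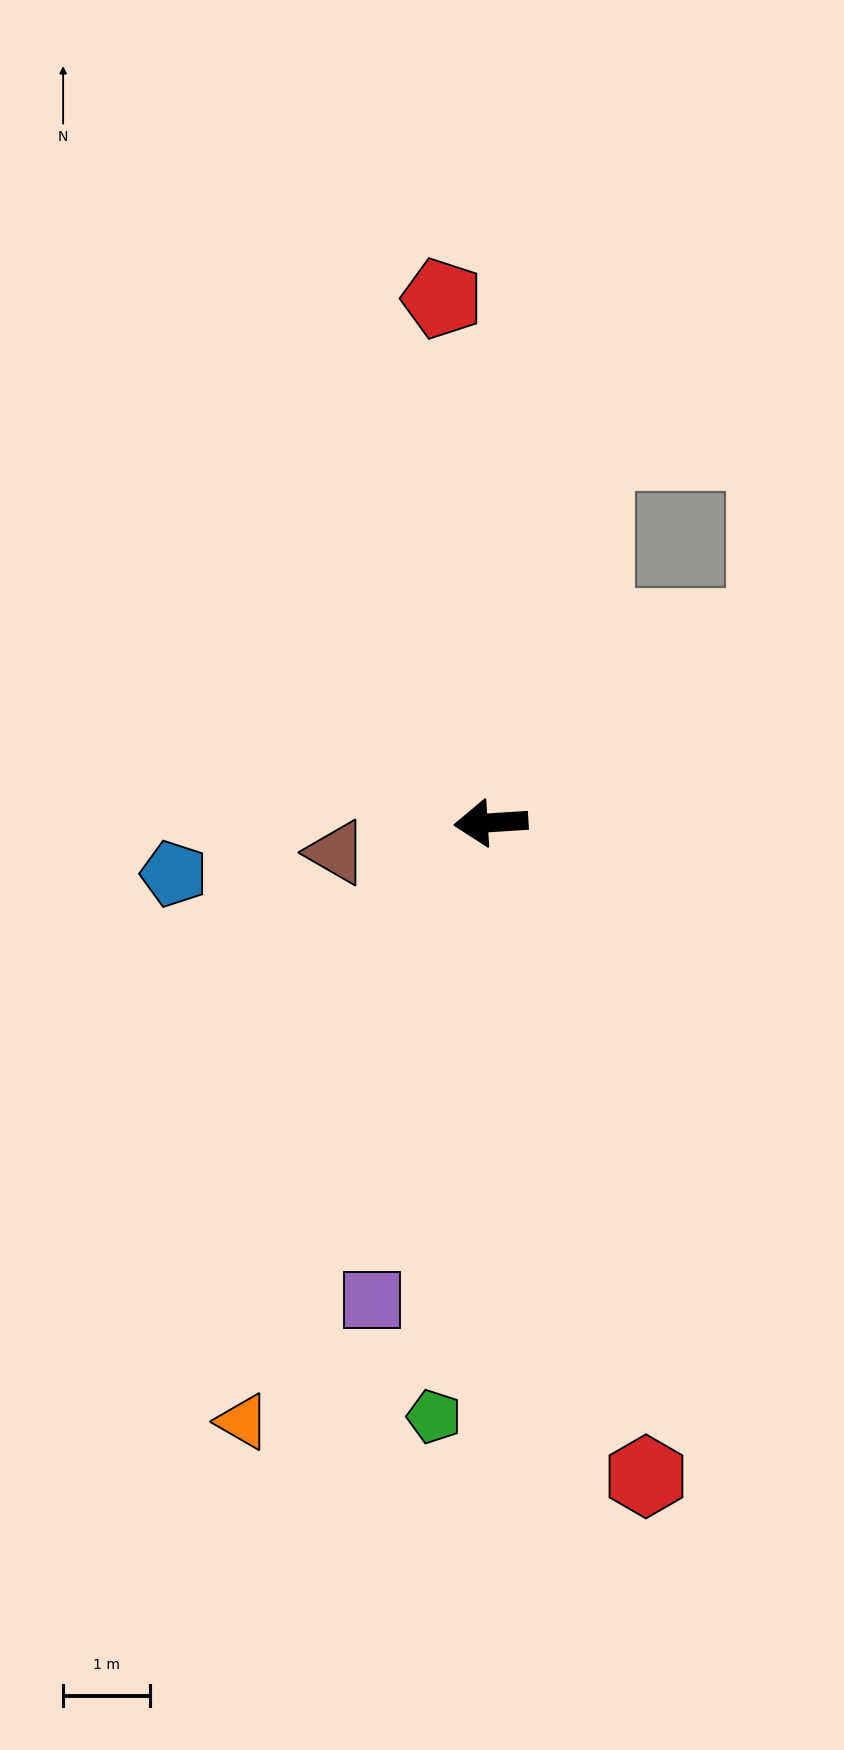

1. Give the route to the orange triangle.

turn left 64°, forward 7.5 m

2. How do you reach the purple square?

turn left 72°, forward 5.7 m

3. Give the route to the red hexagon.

turn left 100°, forward 7.8 m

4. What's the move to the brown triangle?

turn left 7°, forward 1.8 m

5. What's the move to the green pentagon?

turn left 81°, forward 6.9 m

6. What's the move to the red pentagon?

turn right 88°, forward 6.1 m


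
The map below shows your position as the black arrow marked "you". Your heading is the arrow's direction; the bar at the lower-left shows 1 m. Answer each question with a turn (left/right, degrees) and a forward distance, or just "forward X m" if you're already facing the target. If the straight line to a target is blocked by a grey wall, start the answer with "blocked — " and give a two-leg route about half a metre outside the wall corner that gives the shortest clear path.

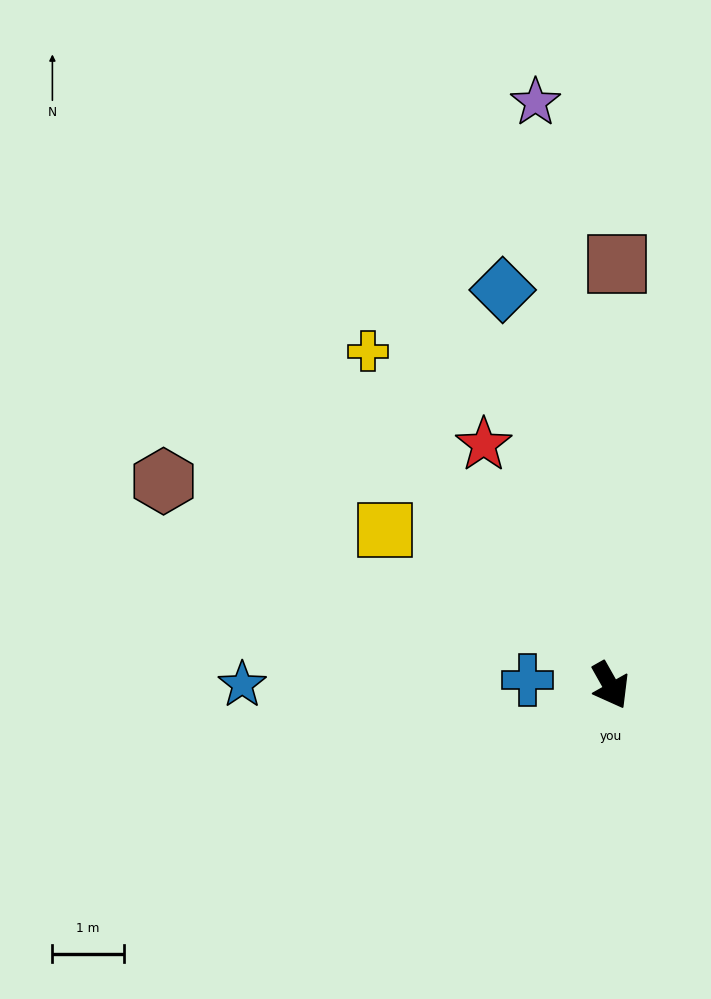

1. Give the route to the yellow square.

turn right 154°, forward 3.9 m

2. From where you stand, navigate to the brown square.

turn left 150°, forward 5.9 m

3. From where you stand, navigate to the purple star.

turn left 158°, forward 8.3 m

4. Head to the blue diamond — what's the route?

turn left 166°, forward 5.8 m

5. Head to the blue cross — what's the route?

turn right 123°, forward 1.2 m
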